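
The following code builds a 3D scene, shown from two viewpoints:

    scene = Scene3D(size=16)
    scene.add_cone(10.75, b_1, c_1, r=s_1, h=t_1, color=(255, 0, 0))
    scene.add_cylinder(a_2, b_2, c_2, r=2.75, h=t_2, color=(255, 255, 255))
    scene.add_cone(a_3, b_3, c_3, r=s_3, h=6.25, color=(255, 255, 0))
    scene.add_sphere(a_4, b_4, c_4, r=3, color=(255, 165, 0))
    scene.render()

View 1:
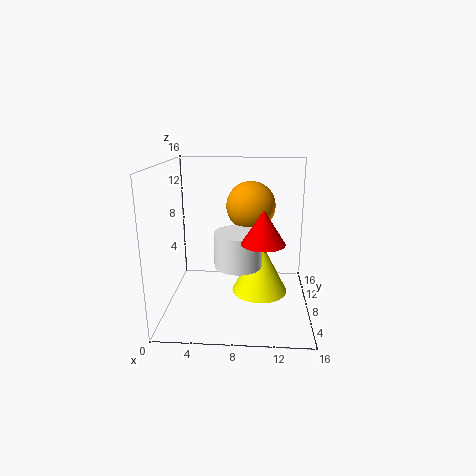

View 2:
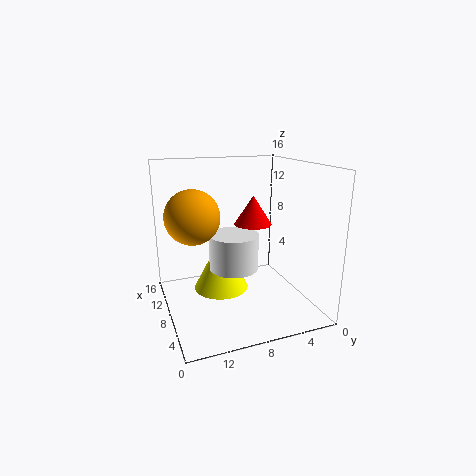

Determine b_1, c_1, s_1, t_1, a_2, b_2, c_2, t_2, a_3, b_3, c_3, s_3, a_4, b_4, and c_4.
b_1 = 5, c_1 = 8.5, s_1 = 2.25, t_1 = 3.5, a_2 = 8, b_2 = 8.5, c_2 = 4.5, t_2 = 4, a_3 = 10.5, b_3 = 9.25, c_3 = 1, s_3 = 3.25, a_4 = 9.25, b_4 = 12.75, c_4 = 10.5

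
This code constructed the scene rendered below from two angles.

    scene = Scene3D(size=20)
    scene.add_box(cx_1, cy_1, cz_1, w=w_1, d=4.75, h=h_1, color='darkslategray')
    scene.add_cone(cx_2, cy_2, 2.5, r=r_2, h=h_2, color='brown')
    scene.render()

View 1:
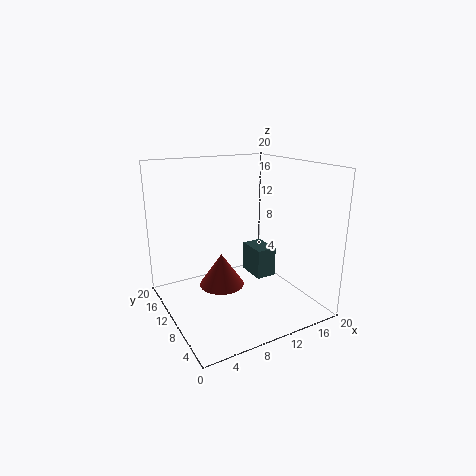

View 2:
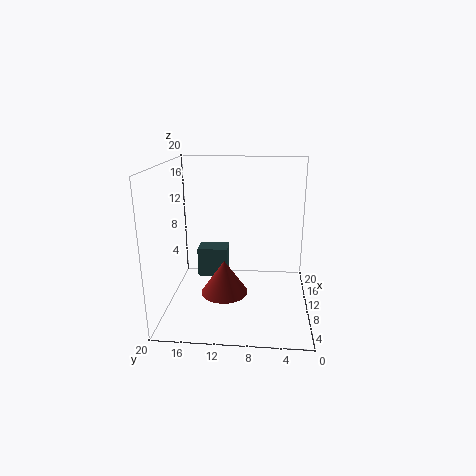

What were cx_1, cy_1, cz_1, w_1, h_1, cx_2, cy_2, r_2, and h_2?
cx_1 = 15, cy_1 = 12.25, cz_1 = 1.25, w_1 = 3.25, h_1 = 4.75, cx_2 = 8.25, cy_2 = 11.75, r_2 = 3.25, h_2 = 4.75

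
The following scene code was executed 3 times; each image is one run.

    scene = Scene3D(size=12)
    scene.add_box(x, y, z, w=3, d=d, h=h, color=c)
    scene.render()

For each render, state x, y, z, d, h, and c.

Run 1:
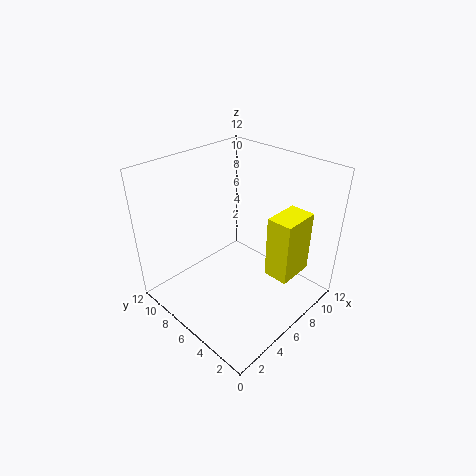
x = 6, y = 1, z = 4, d = 2, h = 5, c = 'yellow'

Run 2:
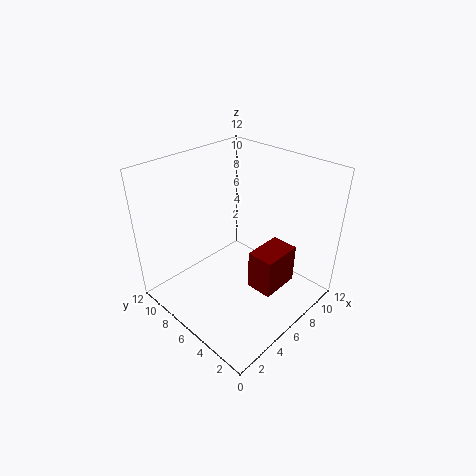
x = 4, y = 1, z = 4, d = 2, h = 3, c = 'maroon'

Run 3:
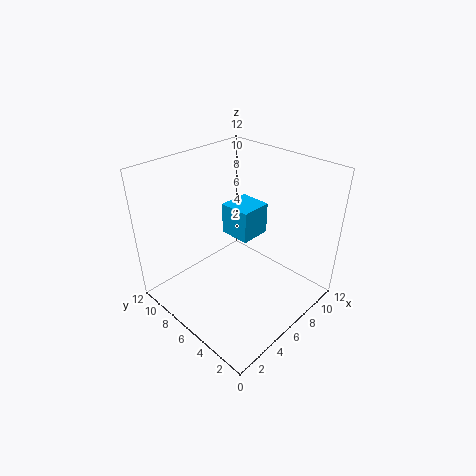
x = 8, y = 7, z = 4, d = 3, h = 3, c = 'deepskyblue'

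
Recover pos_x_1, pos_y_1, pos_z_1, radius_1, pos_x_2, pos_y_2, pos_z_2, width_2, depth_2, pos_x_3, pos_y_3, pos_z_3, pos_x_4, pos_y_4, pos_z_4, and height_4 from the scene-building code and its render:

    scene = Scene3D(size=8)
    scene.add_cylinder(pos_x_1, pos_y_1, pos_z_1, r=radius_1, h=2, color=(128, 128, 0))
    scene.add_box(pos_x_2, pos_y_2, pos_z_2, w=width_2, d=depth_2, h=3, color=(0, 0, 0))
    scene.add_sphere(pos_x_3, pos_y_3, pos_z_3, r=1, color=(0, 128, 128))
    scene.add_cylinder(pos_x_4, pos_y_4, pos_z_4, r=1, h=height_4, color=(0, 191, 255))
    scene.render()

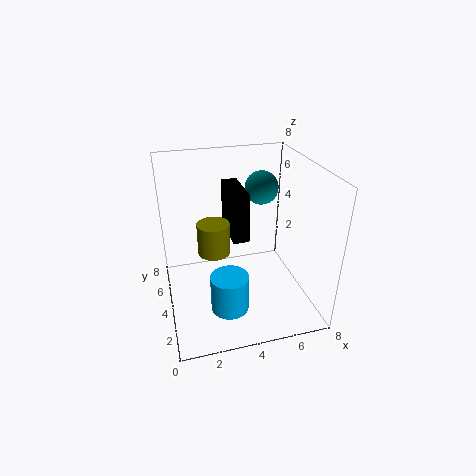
pos_x_1 = 3, pos_y_1 = 6, pos_z_1 = 2, radius_1 = 1, pos_x_2 = 4, pos_y_2 = 5, pos_z_2 = 3, width_2 = 1, depth_2 = 3, pos_x_3 = 6, pos_y_3 = 6, pos_z_3 = 6, pos_x_4 = 3, pos_y_4 = 2, pos_z_4 = 1, height_4 = 2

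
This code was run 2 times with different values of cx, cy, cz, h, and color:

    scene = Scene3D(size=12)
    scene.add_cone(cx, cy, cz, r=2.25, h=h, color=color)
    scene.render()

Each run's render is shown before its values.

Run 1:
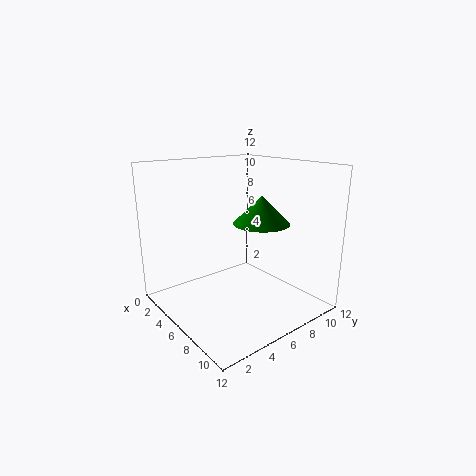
cx = 7.75
cy = 7
cz = 7.5
h = 2.25
color = 'green'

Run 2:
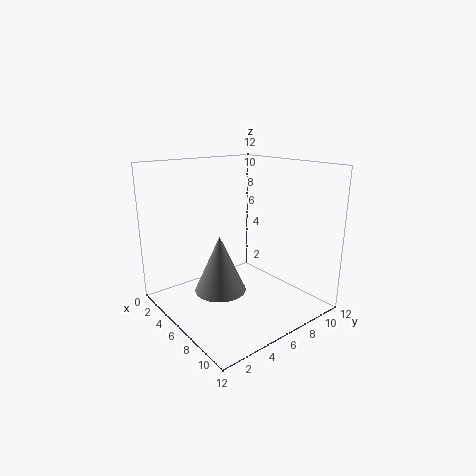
cx = 4.75
cy = 5
cz = 1
h = 5
color = 'gray'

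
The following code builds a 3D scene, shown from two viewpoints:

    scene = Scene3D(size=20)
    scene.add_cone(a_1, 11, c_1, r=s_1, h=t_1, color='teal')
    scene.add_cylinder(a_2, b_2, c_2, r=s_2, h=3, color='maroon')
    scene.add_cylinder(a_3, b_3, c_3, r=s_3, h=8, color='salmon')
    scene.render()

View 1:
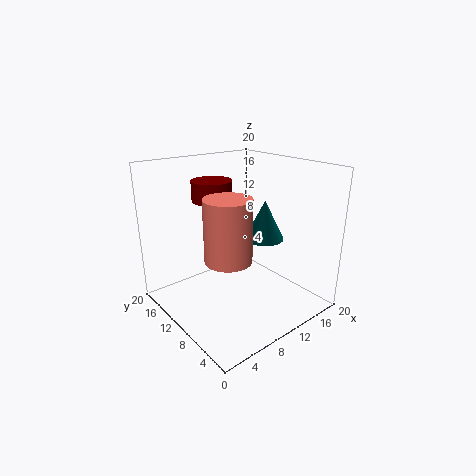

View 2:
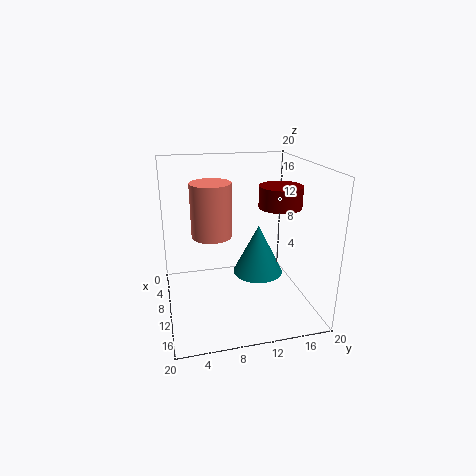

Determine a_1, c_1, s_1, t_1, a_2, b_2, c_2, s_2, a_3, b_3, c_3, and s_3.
a_1 = 16, c_1 = 8, s_1 = 3, t_1 = 6, a_2 = 10, b_2 = 16, c_2 = 14, s_2 = 3, a_3 = 6, b_3 = 7, c_3 = 9, s_3 = 3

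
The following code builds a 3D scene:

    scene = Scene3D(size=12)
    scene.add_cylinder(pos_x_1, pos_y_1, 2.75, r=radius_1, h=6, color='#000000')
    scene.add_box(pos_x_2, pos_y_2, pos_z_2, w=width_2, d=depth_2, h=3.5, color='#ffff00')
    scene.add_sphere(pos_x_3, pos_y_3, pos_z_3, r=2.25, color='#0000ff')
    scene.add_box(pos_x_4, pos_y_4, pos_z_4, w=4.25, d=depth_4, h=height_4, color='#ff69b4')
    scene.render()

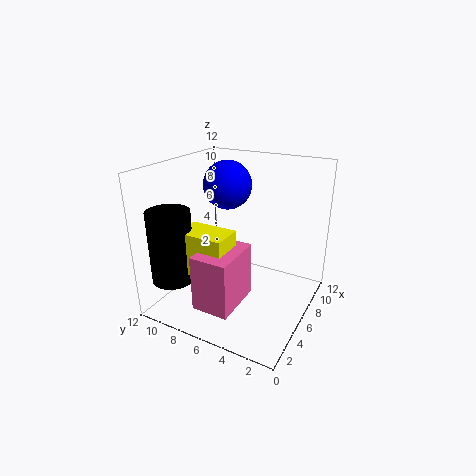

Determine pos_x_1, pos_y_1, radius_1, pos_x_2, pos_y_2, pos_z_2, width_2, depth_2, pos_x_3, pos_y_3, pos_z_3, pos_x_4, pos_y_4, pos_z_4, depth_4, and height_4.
pos_x_1 = 2.5, pos_y_1 = 10.25, radius_1 = 1.75, pos_x_2 = 2.25, pos_y_2 = 5.5, pos_z_2 = 3.75, width_2 = 2.5, depth_2 = 4, pos_x_3 = 9.5, pos_y_3 = 9, pos_z_3 = 9.25, pos_x_4 = 1.25, pos_y_4 = 4.5, pos_z_4 = 1.5, depth_4 = 3, height_4 = 4.5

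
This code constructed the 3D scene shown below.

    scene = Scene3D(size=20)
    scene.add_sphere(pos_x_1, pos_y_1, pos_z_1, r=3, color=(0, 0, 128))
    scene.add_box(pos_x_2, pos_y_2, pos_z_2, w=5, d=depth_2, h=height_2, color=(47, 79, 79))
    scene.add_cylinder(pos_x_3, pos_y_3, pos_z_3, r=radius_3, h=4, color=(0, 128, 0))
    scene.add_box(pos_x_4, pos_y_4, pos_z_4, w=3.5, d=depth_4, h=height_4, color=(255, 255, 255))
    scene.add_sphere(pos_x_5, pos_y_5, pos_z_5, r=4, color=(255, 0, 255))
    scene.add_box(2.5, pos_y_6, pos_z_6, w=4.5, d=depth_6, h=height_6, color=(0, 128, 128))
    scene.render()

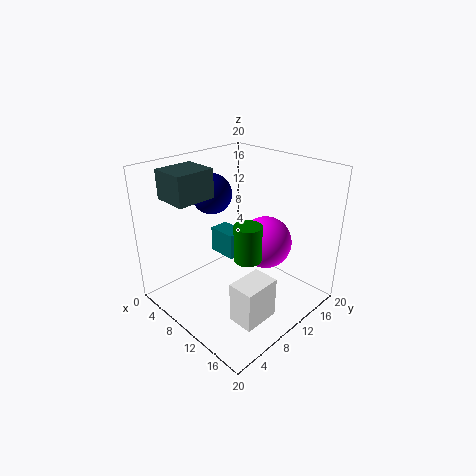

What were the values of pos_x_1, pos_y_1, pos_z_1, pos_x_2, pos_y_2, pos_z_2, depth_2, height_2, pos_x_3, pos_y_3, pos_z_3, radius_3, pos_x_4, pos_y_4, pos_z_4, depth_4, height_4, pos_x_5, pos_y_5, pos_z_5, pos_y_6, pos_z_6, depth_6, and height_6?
pos_x_1 = 3.5
pos_y_1 = 11
pos_z_1 = 14.5
pos_x_2 = 2
pos_y_2 = 3
pos_z_2 = 15.5
depth_2 = 5.5
height_2 = 4
pos_x_3 = 17.5
pos_y_3 = 4
pos_z_3 = 12.5
radius_3 = 1.5
pos_x_4 = 14
pos_y_4 = 4.5
pos_z_4 = 1.5
depth_4 = 5
height_4 = 5.5
pos_x_5 = 10
pos_y_5 = 16
pos_z_5 = 7
pos_y_6 = 11.5
pos_z_6 = 4.5
depth_6 = 3
height_6 = 4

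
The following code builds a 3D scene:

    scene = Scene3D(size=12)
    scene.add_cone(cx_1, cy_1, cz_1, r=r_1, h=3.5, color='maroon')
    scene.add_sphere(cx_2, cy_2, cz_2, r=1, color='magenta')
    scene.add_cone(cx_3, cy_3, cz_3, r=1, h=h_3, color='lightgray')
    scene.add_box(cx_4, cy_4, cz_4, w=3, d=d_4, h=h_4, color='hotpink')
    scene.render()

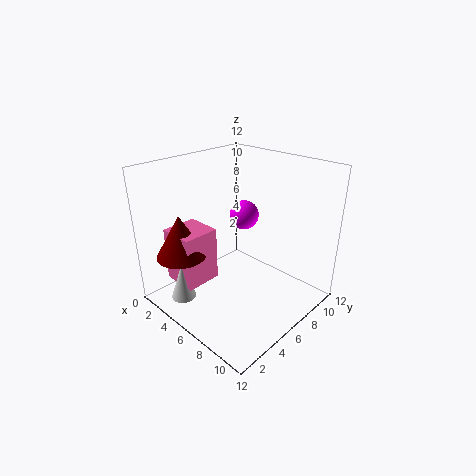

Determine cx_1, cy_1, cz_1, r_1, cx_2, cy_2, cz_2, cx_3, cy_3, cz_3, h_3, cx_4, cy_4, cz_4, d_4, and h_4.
cx_1 = 3.5
cy_1 = 2
cz_1 = 5
r_1 = 2
cx_2 = 8.5
cy_2 = 4
cz_2 = 9.5
cx_3 = 4
cy_3 = 1.5
cz_3 = 1.5
h_3 = 3
cx_4 = 2
cy_4 = 1.5
cz_4 = 2.5
d_4 = 3
h_4 = 4.5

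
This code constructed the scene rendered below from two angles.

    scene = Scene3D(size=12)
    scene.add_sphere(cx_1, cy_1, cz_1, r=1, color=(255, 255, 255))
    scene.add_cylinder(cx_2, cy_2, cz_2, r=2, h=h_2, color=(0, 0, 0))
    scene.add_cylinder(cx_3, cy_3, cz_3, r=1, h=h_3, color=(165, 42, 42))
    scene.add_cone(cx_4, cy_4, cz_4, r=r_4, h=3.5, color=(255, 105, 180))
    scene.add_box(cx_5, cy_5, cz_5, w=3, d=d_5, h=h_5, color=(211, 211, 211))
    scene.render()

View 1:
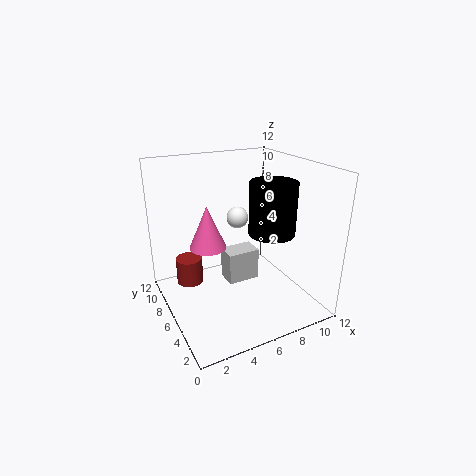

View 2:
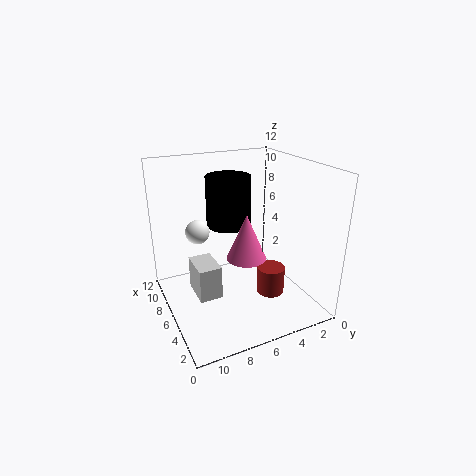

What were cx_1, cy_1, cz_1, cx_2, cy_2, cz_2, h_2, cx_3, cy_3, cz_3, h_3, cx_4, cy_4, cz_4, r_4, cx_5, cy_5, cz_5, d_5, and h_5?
cx_1 = 7.5, cy_1 = 9, cz_1 = 6.5, cx_2 = 9, cy_2 = 5.5, cz_2 = 6, h_2 = 4.5, cx_3 = 1.5, cy_3 = 5.5, cz_3 = 3.5, h_3 = 2, cx_4 = 3.5, cy_4 = 6.5, cz_4 = 5.5, r_4 = 1.5, cx_5 = 6, cy_5 = 7.5, cz_5 = 0.5, d_5 = 2, h_5 = 3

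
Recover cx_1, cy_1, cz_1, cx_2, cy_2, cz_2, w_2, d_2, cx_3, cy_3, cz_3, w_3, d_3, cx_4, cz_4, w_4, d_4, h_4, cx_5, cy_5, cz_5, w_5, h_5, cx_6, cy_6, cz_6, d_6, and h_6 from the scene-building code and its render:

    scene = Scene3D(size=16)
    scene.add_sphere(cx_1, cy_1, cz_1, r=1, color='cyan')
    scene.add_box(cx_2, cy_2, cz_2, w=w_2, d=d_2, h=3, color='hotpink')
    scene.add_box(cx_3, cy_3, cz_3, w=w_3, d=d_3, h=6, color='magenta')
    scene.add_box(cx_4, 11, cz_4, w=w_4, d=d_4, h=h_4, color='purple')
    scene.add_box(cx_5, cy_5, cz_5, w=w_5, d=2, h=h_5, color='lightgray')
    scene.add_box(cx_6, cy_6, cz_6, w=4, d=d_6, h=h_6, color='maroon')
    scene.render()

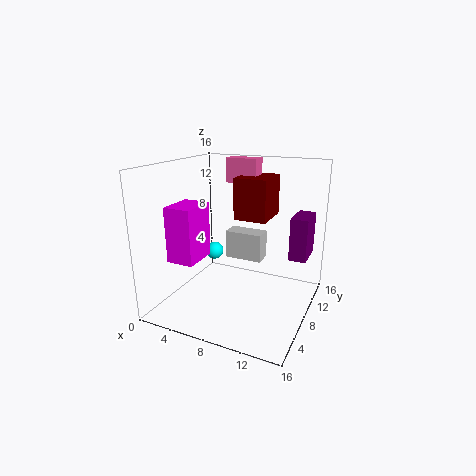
cx_1 = 5, cy_1 = 8, cz_1 = 6, cx_2 = 4, cy_2 = 13, cz_2 = 13, w_2 = 4, d_2 = 2, cx_3 = 2, cy_3 = 3, cz_3 = 6, w_3 = 3, d_3 = 4, cx_4 = 13, cz_4 = 5, w_4 = 2, d_4 = 4, h_4 = 5, cx_5 = 7, cy_5 = 7, cz_5 = 6, w_5 = 4, h_5 = 3, cx_6 = 6, cy_6 = 11, cz_6 = 9, d_6 = 5, h_6 = 5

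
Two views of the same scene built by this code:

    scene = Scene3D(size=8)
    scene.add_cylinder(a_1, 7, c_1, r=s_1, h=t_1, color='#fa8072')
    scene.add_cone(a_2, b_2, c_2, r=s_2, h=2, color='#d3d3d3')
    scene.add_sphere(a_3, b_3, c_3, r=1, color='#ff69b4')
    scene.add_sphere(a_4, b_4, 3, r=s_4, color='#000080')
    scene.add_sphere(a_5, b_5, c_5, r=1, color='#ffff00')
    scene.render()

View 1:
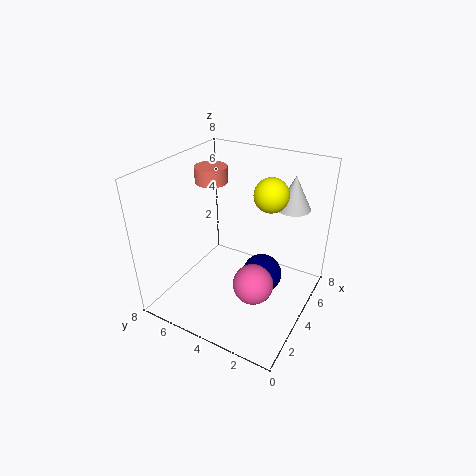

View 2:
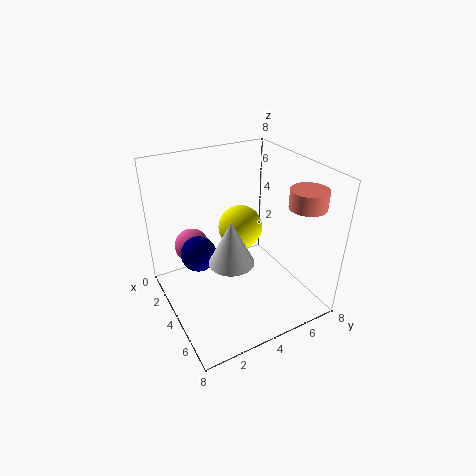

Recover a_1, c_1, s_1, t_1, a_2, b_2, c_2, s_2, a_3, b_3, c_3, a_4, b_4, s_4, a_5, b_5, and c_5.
a_1 = 6, c_1 = 6, s_1 = 1, t_1 = 1, a_2 = 7, b_2 = 2, c_2 = 5, s_2 = 1, a_3 = 2, b_3 = 2, c_3 = 3, a_4 = 3, b_4 = 2, s_4 = 1, a_5 = 6, b_5 = 3, c_5 = 6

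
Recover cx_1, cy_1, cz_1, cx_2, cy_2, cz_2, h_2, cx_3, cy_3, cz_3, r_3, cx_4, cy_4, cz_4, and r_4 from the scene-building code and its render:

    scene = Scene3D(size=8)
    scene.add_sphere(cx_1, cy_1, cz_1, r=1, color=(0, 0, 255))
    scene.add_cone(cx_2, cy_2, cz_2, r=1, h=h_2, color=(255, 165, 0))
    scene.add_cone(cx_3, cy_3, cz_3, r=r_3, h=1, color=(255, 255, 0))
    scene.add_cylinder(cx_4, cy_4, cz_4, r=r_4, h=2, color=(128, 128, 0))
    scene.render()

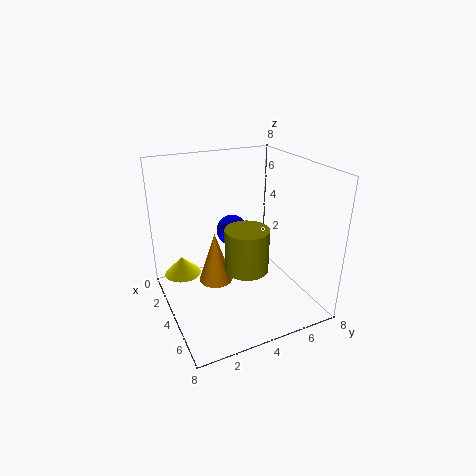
cx_1 = 1; cy_1 = 5; cz_1 = 3; cx_2 = 3; cy_2 = 3; cz_2 = 1; h_2 = 3; cx_3 = 3; cy_3 = 1; cz_3 = 2; r_3 = 1; cx_4 = 7; cy_4 = 3; cz_4 = 4; r_4 = 1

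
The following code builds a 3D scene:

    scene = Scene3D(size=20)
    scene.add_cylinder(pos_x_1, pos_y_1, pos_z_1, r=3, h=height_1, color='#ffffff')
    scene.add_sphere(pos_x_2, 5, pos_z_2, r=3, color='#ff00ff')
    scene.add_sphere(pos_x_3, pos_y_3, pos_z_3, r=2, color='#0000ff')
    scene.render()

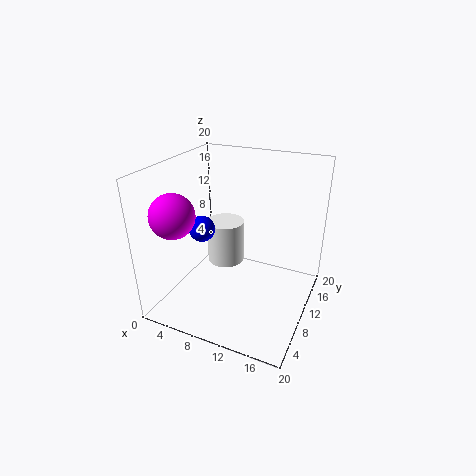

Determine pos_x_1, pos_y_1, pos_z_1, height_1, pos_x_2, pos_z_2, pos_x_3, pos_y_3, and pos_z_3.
pos_x_1 = 5
pos_y_1 = 16
pos_z_1 = 2
height_1 = 7
pos_x_2 = 3
pos_z_2 = 14
pos_x_3 = 3
pos_y_3 = 12
pos_z_3 = 9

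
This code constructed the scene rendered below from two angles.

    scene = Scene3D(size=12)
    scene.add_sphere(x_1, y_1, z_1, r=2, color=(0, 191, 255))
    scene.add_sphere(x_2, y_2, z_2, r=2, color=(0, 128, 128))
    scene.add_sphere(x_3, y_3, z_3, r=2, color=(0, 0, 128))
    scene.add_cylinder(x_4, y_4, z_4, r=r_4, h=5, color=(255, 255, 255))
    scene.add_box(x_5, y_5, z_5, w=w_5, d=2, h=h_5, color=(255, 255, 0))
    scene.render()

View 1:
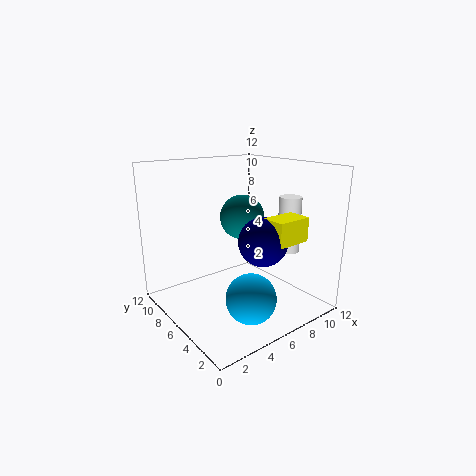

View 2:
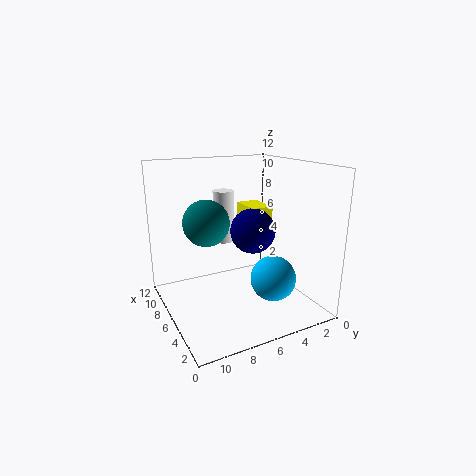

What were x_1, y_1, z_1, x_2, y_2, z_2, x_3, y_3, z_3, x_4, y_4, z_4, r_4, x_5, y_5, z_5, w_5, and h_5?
x_1 = 5, y_1 = 3, z_1 = 2, x_2 = 8, y_2 = 8, z_2 = 7, x_3 = 7, y_3 = 4, z_3 = 6, x_4 = 11, y_4 = 5, z_4 = 4, r_4 = 1, x_5 = 7, y_5 = 2, z_5 = 6, w_5 = 3, h_5 = 2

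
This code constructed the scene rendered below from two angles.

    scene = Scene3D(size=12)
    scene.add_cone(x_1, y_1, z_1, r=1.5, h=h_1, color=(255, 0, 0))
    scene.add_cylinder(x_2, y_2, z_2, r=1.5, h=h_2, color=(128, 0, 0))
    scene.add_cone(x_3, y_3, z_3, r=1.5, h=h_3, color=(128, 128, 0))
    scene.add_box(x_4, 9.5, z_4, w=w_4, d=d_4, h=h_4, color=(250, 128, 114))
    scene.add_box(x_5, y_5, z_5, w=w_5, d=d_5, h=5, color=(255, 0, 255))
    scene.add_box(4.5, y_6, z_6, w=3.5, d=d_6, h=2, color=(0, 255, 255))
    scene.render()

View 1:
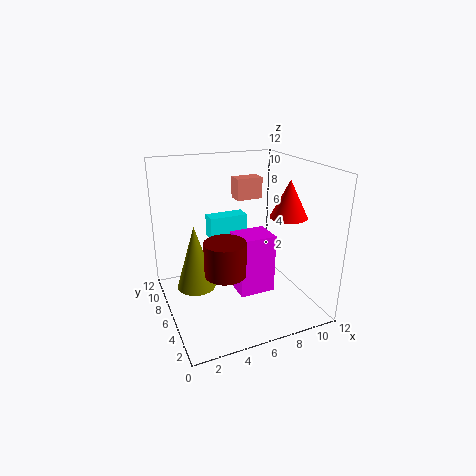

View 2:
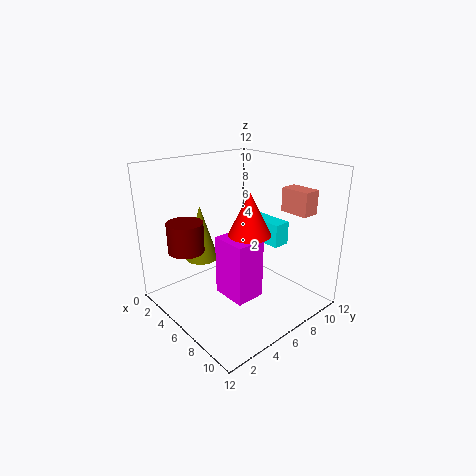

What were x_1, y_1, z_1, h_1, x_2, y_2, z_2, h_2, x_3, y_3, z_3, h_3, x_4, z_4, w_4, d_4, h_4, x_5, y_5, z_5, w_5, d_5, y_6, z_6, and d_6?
x_1 = 9.5
y_1 = 4
z_1 = 8
h_1 = 3
x_2 = 3.5
y_2 = 2.5
z_2 = 5
h_2 = 2.5
x_3 = 2
y_3 = 5
z_3 = 3
h_3 = 5
x_4 = 7.5
z_4 = 8
w_4 = 2.5
d_4 = 1.5
h_4 = 2
x_5 = 5.5
y_5 = 4
z_5 = 1.5
w_5 = 3
d_5 = 2.5
y_6 = 8.5
z_6 = 5
d_6 = 1.5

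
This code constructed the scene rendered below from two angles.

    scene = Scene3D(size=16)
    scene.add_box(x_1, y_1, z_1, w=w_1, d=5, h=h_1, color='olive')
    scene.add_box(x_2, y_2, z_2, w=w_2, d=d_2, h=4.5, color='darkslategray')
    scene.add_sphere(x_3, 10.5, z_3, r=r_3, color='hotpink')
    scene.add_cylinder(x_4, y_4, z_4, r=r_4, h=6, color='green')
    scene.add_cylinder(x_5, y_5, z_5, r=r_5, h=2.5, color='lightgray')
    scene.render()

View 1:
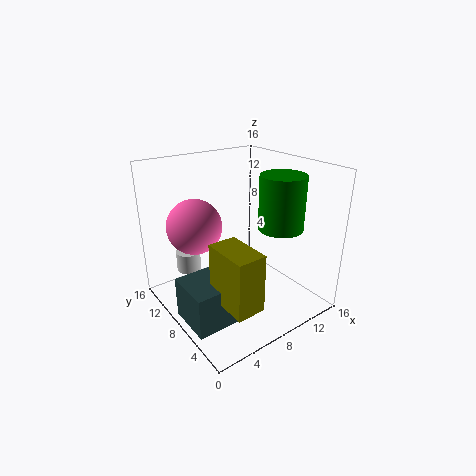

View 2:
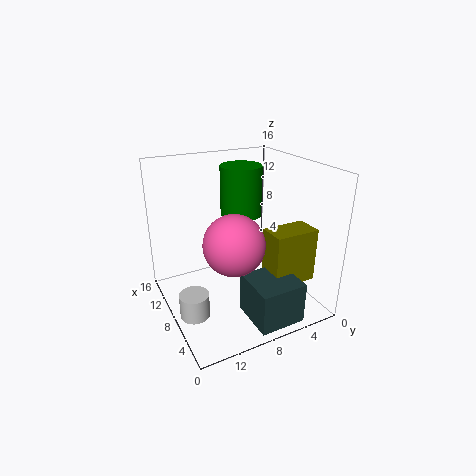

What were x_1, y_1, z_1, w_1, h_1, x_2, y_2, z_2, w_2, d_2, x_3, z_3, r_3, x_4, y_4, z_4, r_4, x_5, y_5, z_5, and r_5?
x_1 = 3
y_1 = 1
z_1 = 3.5
w_1 = 3
h_1 = 6
x_2 = 0.5
y_2 = 4
z_2 = 0.5
w_2 = 5
d_2 = 5
x_3 = 4
z_3 = 9.5
r_3 = 3
x_4 = 12
y_4 = 5.5
z_4 = 9
r_4 = 2.5
x_5 = 5
y_5 = 14.5
z_5 = 2
r_5 = 1.5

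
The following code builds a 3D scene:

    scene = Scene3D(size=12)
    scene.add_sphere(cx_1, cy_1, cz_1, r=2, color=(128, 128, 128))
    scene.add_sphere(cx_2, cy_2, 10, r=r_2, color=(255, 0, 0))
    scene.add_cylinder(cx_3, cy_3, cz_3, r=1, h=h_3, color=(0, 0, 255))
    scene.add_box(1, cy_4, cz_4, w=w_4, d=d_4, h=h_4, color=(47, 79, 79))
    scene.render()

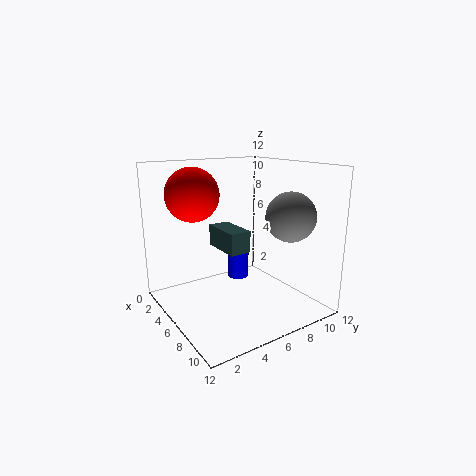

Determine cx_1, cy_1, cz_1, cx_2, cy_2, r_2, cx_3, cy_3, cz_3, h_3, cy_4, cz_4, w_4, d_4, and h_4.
cx_1 = 9
cy_1 = 9
cz_1 = 8
cx_2 = 6
cy_2 = 2
r_2 = 2
cx_3 = 3
cy_3 = 8
cz_3 = 1
h_3 = 4
cy_4 = 6
cz_4 = 4
w_4 = 4
d_4 = 2
h_4 = 2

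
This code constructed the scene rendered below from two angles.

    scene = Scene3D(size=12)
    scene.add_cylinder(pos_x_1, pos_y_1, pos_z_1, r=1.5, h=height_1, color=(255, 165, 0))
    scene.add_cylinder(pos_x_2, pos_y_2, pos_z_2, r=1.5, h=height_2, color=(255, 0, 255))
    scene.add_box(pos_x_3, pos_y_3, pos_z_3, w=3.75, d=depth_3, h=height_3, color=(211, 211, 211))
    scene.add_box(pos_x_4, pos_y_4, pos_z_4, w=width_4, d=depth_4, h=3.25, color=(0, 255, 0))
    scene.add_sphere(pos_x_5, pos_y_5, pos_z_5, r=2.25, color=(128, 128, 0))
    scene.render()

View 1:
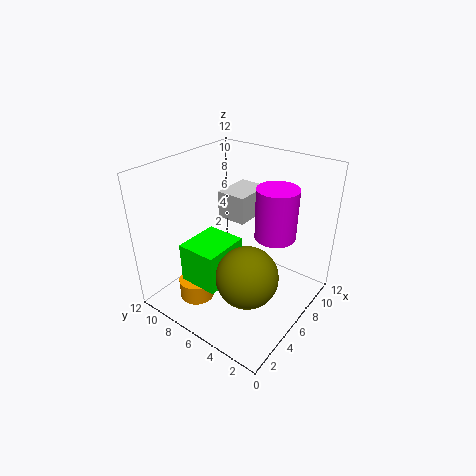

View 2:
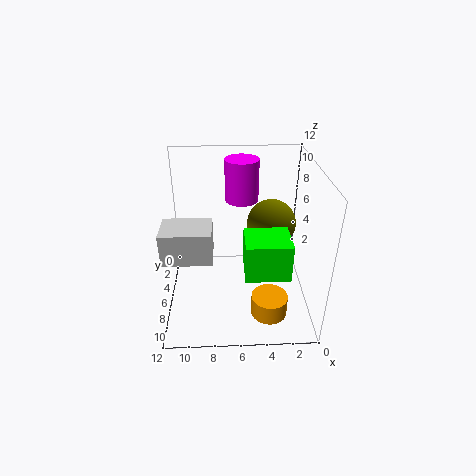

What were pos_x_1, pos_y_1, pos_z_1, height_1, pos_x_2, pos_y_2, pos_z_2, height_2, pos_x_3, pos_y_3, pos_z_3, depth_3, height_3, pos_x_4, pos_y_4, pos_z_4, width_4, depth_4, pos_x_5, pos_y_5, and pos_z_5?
pos_x_1 = 3.5, pos_y_1 = 8.75, pos_z_1 = 0.25, height_1 = 1.75, pos_x_2 = 5.5, pos_y_2 = 2.25, pos_z_2 = 7.75, height_2 = 3.75, pos_x_3 = 8, pos_y_3 = 7, pos_z_3 = 6, depth_3 = 2.75, height_3 = 2.5, pos_x_4 = 1.75, pos_y_4 = 5.25, pos_z_4 = 3.25, width_4 = 3.75, depth_4 = 3.25, pos_x_5 = 2.75, pos_y_5 = 2.75, pos_z_5 = 5.5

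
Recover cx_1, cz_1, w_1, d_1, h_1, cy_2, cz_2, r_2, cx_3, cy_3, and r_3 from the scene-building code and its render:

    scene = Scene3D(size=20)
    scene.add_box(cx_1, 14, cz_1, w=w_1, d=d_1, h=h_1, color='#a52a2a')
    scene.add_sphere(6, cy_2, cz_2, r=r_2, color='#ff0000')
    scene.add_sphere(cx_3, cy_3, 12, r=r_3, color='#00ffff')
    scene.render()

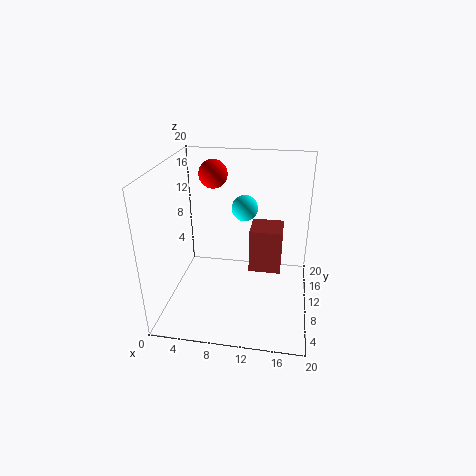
cx_1 = 11
cz_1 = 2
w_1 = 5
d_1 = 5
h_1 = 7
cy_2 = 13
cz_2 = 18
r_2 = 2
cx_3 = 10
cy_3 = 16
r_3 = 2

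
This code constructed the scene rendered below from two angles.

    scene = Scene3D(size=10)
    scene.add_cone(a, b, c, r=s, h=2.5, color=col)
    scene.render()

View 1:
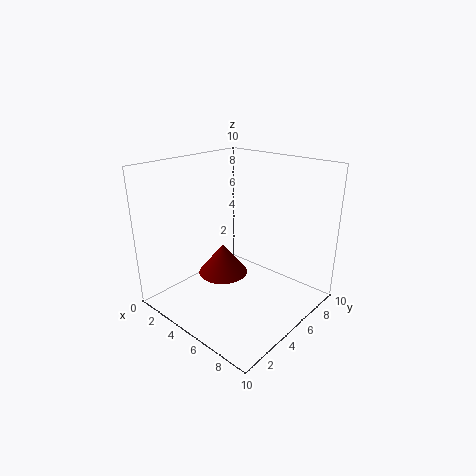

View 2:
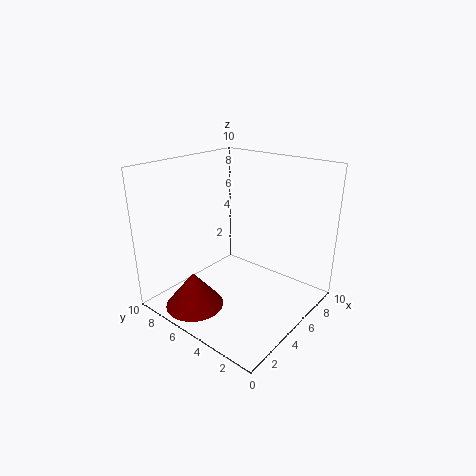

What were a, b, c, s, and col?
a = 2, b = 6.5, c = 0.5, s = 2, col = 'maroon'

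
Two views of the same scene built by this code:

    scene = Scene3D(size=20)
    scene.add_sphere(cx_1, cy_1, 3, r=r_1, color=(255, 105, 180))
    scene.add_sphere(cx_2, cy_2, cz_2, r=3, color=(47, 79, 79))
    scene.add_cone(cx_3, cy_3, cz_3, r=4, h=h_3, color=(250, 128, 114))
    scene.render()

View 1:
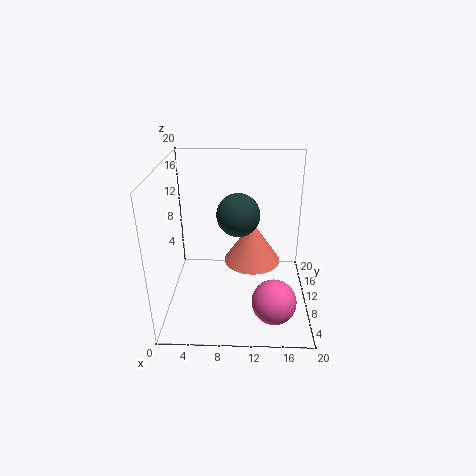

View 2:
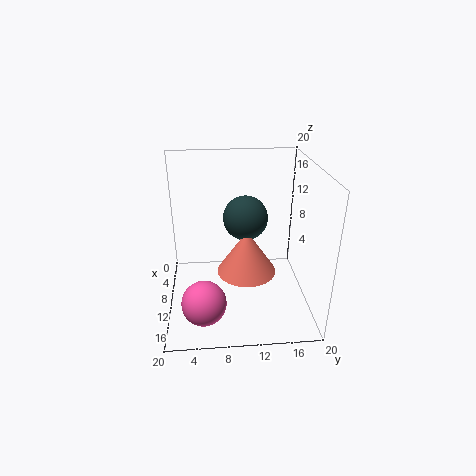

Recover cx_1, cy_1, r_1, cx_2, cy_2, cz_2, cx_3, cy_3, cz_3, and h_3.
cx_1 = 15
cy_1 = 5
r_1 = 3
cx_2 = 10
cy_2 = 11
cz_2 = 13
cx_3 = 12
cy_3 = 11
cz_3 = 6
h_3 = 6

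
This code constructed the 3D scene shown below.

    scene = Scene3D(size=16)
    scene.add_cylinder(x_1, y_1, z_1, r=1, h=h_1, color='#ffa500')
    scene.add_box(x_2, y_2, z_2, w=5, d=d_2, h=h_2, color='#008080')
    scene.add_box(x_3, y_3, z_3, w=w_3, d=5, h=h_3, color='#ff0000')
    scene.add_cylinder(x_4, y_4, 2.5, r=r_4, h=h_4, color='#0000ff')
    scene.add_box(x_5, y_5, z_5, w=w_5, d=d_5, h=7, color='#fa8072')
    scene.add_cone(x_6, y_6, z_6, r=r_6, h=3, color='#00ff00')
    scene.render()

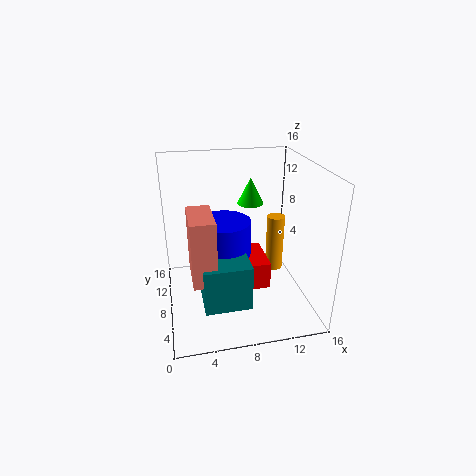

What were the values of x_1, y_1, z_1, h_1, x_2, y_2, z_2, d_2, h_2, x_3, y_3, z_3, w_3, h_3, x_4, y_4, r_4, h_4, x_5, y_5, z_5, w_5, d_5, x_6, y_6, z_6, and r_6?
x_1 = 12.5
y_1 = 8.5
z_1 = 3.5
h_1 = 6.5
x_2 = 3.5
y_2 = 3
z_2 = 2
d_2 = 5
h_2 = 5
x_3 = 6.5
y_3 = 5
z_3 = 3
w_3 = 4.5
h_3 = 3
x_4 = 6.5
y_4 = 8.5
r_4 = 3
h_4 = 7.5
x_5 = 2.5
y_5 = 3.5
z_5 = 5
w_5 = 2.5
d_5 = 5
x_6 = 10
y_6 = 10.5
z_6 = 11
r_6 = 1.5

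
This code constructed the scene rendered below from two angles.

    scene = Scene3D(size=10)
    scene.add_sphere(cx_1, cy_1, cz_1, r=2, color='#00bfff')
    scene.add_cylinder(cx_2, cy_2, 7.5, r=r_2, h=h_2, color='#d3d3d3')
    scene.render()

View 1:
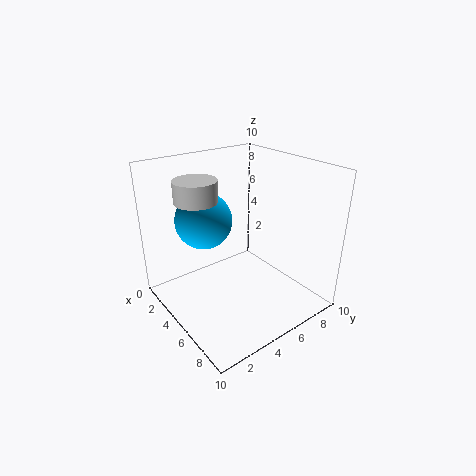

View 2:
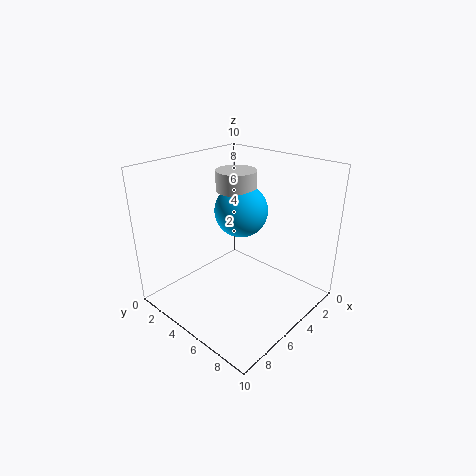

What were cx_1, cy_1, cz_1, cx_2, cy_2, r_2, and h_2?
cx_1 = 3; cy_1 = 3.5; cz_1 = 6; cx_2 = 3; cy_2 = 3; r_2 = 1.5; h_2 = 1.5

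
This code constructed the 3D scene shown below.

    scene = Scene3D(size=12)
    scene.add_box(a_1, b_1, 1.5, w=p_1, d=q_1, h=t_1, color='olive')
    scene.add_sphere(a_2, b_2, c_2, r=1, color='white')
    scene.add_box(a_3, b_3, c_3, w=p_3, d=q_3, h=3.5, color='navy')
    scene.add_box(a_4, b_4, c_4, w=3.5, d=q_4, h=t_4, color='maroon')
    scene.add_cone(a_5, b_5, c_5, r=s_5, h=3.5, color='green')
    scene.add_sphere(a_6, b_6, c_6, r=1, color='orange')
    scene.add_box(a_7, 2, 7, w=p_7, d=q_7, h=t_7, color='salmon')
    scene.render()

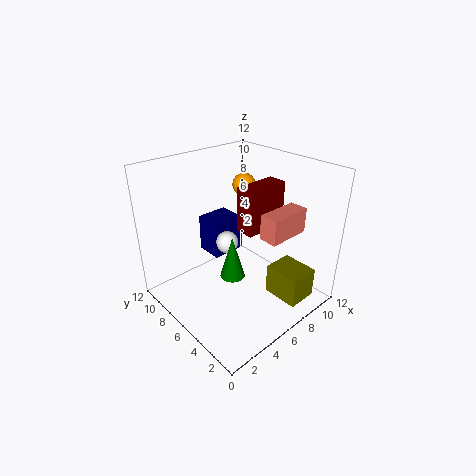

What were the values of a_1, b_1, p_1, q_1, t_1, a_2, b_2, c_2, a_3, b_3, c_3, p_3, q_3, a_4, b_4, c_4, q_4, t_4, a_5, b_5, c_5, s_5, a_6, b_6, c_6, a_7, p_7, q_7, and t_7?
a_1 = 7, b_1 = 0.5, p_1 = 2.5, q_1 = 3, t_1 = 2.5, a_2 = 6.5, b_2 = 8, c_2 = 4.5, a_3 = 6, b_3 = 9, c_3 = 2.5, p_3 = 3, q_3 = 2.5, a_4 = 5, b_4 = 3.5, c_4 = 7.5, q_4 = 1.5, t_4 = 3.5, a_5 = 4.5, b_5 = 5, c_5 = 3.5, s_5 = 1, a_6 = 8.5, b_6 = 8, c_6 = 9.5, a_7 = 6, p_7 = 3.5, q_7 = 1.5, t_7 = 2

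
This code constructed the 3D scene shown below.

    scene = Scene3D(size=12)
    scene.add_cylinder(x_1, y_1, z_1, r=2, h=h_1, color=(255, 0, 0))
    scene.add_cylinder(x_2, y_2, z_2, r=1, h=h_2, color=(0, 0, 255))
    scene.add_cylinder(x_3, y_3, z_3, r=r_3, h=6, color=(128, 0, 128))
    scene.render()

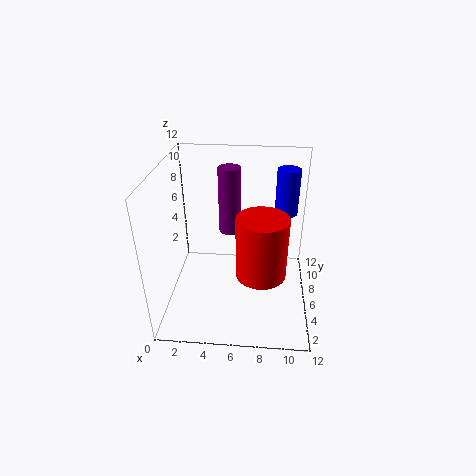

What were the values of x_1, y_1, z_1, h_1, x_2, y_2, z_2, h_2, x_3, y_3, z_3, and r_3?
x_1 = 8, y_1 = 4, z_1 = 4, h_1 = 5, x_2 = 10, y_2 = 9, z_2 = 7, h_2 = 4, x_3 = 5, y_3 = 9, z_3 = 5, r_3 = 1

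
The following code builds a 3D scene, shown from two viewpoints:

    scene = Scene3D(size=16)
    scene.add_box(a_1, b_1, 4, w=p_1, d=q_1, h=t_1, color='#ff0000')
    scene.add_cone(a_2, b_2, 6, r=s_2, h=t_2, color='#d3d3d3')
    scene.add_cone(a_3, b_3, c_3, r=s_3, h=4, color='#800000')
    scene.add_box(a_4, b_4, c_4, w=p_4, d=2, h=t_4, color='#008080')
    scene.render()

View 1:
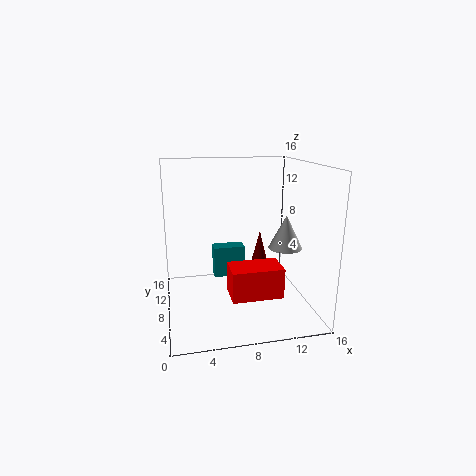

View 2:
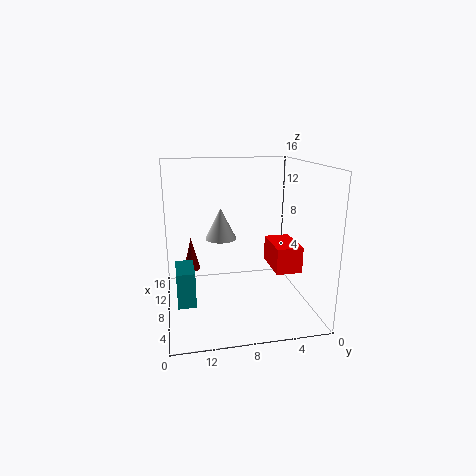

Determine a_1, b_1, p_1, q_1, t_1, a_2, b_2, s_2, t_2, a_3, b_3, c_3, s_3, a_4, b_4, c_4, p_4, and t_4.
a_1 = 6
b_1 = 1
p_1 = 5
q_1 = 3
t_1 = 3
a_2 = 14
b_2 = 9
s_2 = 2
t_2 = 4
a_3 = 12
b_3 = 13
c_3 = 3
s_3 = 1
a_4 = 6
b_4 = 13
c_4 = 1
p_4 = 4
t_4 = 4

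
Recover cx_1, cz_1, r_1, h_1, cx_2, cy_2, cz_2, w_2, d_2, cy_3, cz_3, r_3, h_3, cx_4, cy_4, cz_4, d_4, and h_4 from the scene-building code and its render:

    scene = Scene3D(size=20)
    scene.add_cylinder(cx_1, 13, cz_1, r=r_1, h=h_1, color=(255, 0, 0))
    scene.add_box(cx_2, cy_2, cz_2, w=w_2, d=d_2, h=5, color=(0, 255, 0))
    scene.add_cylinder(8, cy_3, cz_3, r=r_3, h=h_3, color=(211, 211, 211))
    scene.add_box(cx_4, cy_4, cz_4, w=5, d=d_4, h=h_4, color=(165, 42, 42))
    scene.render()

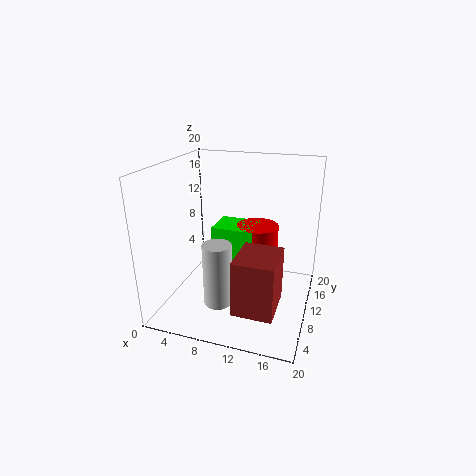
cx_1 = 12, cz_1 = 4, r_1 = 3, h_1 = 7, cx_2 = 6, cy_2 = 10, cz_2 = 6, w_2 = 6, d_2 = 5, cy_3 = 7, cz_3 = 1, r_3 = 2, h_3 = 9, cx_4 = 12, cy_4 = 1, cz_4 = 4, d_4 = 6, h_4 = 7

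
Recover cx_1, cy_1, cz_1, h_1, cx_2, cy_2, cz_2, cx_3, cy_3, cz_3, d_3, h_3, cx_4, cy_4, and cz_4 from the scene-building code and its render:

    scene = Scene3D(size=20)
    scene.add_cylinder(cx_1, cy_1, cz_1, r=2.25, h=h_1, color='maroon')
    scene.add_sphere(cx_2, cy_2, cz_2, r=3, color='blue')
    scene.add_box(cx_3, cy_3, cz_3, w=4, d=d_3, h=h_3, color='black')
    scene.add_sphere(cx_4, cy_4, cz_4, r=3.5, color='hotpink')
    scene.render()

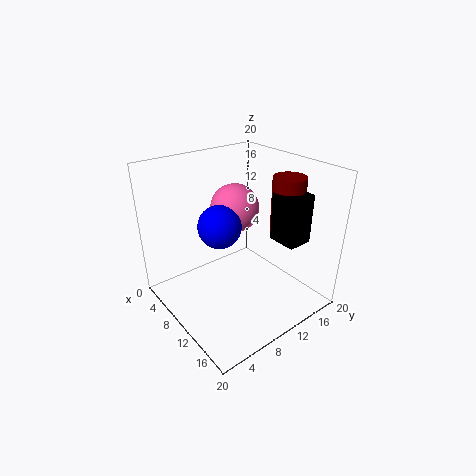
cx_1 = 13.5, cy_1 = 15.75, cz_1 = 10.25, h_1 = 8.25, cx_2 = 8.5, cy_2 = 8, cz_2 = 11.75, cx_3 = 12.75, cy_3 = 13.5, cz_3 = 10, d_3 = 3.5, h_3 = 6.75, cx_4 = 7, cy_4 = 11.75, cz_4 = 13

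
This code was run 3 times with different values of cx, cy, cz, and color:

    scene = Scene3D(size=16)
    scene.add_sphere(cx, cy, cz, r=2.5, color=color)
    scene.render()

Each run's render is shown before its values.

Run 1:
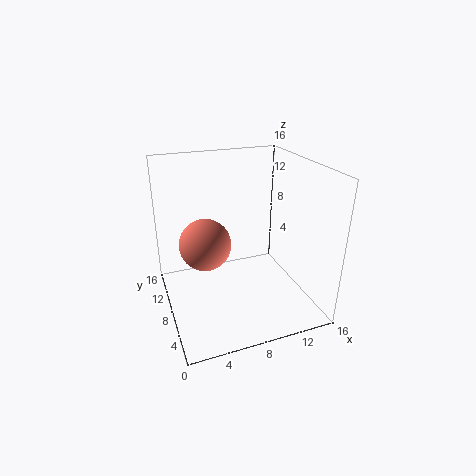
cx = 3.5
cy = 5
cz = 9.5
color = 'salmon'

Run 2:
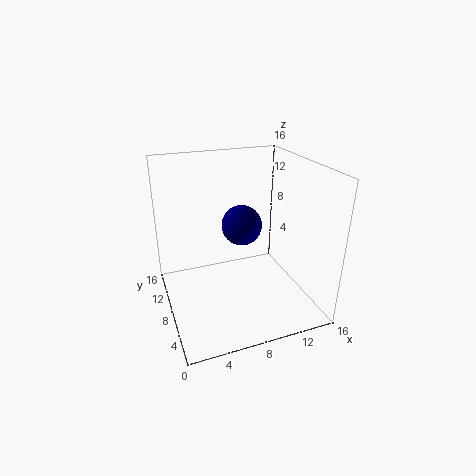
cx = 10
cy = 12
cz = 7.5
color = 'navy'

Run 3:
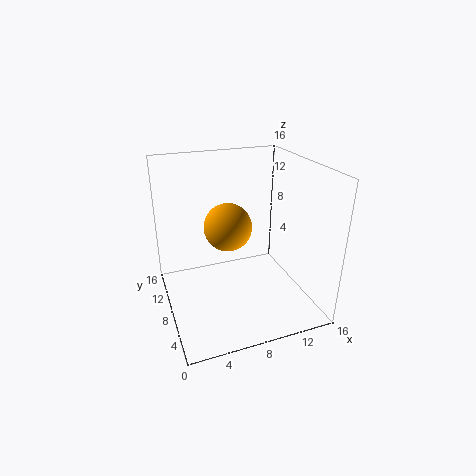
cx = 6.5
cy = 7
cz = 10
color = 'orange'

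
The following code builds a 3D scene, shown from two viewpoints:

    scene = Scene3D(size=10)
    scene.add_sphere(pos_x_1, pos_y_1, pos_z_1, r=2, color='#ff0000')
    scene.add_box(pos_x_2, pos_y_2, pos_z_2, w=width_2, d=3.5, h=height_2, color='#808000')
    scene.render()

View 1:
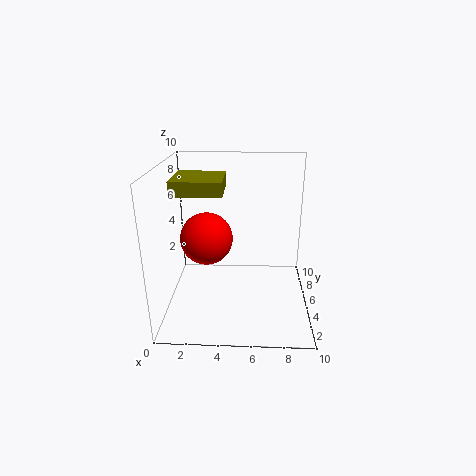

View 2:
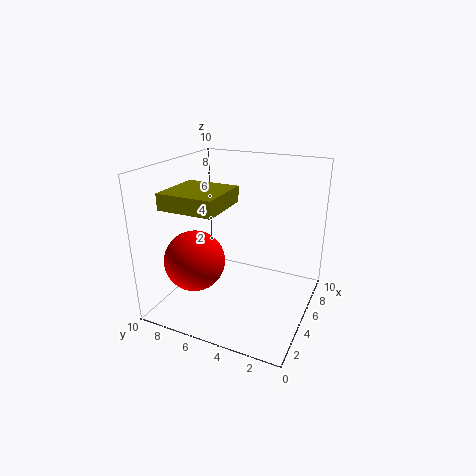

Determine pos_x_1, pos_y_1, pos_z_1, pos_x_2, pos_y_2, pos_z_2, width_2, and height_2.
pos_x_1 = 2.5, pos_y_1 = 7, pos_z_1 = 4, pos_x_2 = 0.5, pos_y_2 = 4.5, pos_z_2 = 8, width_2 = 3.5, height_2 = 1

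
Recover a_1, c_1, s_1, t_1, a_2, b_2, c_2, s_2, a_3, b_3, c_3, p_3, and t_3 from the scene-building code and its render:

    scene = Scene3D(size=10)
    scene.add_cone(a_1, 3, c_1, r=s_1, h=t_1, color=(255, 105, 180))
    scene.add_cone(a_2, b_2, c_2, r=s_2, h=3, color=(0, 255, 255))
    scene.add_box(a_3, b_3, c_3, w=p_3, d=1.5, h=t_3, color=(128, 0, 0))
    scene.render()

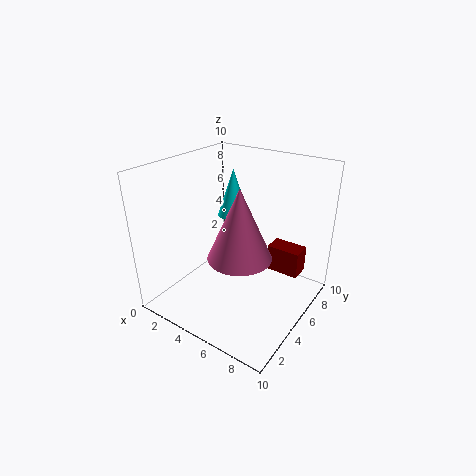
a_1 = 6.5, c_1 = 5, s_1 = 2, t_1 = 4.5, a_2 = 5, b_2 = 4.5, c_2 = 7, s_2 = 1, a_3 = 6, b_3 = 7.5, c_3 = 1.5, p_3 = 2.5, t_3 = 2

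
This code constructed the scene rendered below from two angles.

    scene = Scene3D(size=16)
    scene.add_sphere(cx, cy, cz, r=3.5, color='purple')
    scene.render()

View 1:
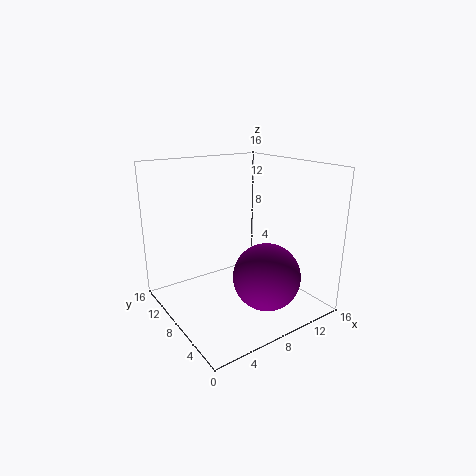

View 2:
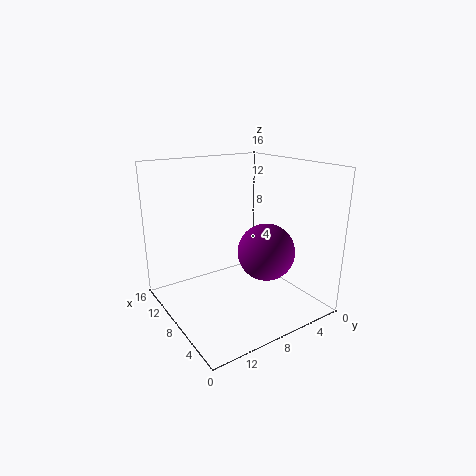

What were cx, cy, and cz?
cx = 8.5; cy = 3.5; cz = 5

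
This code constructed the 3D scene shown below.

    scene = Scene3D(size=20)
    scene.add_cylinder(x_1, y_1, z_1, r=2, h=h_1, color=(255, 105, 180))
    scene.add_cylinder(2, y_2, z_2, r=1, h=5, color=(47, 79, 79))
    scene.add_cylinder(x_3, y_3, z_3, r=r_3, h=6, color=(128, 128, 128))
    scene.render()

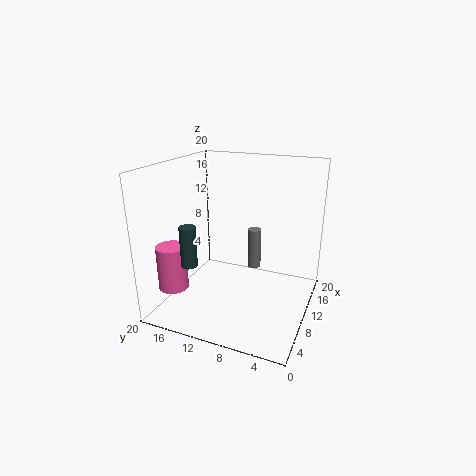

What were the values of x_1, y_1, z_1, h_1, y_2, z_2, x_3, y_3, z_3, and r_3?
x_1 = 4; y_1 = 17; z_1 = 4; h_1 = 6; y_2 = 13; z_2 = 9; x_3 = 14; y_3 = 9; z_3 = 4; r_3 = 1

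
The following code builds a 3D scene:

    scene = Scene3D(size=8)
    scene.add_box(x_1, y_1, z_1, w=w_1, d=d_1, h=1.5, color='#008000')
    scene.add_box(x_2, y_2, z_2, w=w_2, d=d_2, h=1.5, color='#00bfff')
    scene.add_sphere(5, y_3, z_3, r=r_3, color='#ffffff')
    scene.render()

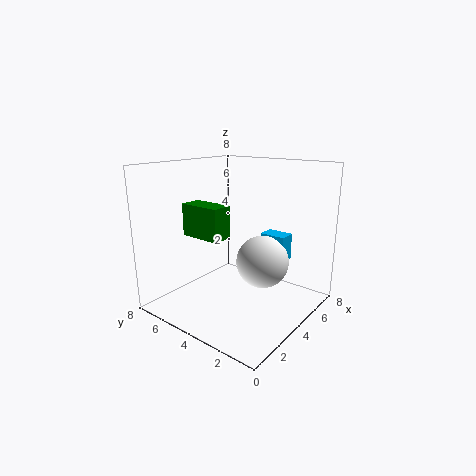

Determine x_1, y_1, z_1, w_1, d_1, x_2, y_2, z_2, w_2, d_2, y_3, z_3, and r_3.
x_1 = 0.5, y_1 = 2.5, z_1 = 5, w_1 = 1, d_1 = 2, x_2 = 5.5, y_2 = 2, z_2 = 2.5, w_2 = 1, d_2 = 1.5, y_3 = 3, z_3 = 2.5, r_3 = 1.5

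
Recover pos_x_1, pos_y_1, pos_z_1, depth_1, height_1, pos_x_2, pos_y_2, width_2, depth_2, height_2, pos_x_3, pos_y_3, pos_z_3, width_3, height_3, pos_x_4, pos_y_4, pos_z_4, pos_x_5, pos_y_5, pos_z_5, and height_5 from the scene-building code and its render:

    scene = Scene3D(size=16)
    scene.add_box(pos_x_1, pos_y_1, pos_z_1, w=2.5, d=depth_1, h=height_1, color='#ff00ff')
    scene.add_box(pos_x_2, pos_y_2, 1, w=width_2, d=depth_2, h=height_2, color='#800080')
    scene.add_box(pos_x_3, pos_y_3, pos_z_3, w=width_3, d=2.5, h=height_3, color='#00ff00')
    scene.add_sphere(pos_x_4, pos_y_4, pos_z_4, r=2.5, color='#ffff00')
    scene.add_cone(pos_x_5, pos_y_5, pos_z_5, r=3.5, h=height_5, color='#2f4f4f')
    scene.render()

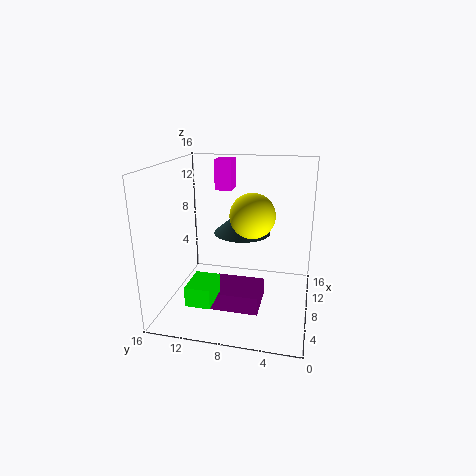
pos_x_1 = 11
pos_y_1 = 9.5
pos_z_1 = 12.5
depth_1 = 2
height_1 = 3.5
pos_x_2 = 4
pos_y_2 = 5
width_2 = 4.5
depth_2 = 5.5
height_2 = 2
pos_x_3 = 0.5
pos_y_3 = 9
pos_z_3 = 3.5
width_3 = 3.5
height_3 = 2
pos_x_4 = 8.5
pos_y_4 = 6.5
pos_z_4 = 10.5
pos_x_5 = 12.5
pos_y_5 = 8.5
pos_z_5 = 7
height_5 = 3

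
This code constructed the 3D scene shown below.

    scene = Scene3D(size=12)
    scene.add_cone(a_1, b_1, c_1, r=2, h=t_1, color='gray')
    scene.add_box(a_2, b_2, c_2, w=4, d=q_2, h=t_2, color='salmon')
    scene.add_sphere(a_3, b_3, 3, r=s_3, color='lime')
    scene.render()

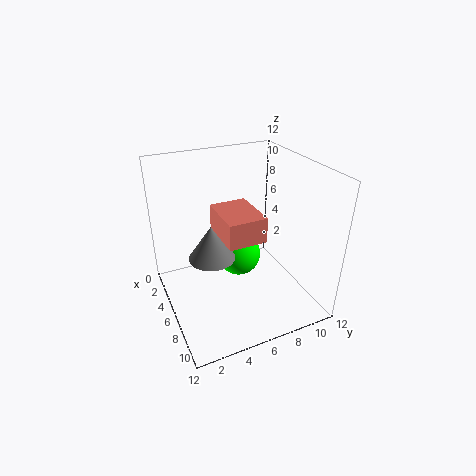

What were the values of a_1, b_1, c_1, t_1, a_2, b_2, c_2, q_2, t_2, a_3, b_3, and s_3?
a_1 = 5
b_1 = 4
c_1 = 4
t_1 = 3
a_2 = 5
b_2 = 4
c_2 = 7
q_2 = 3
t_2 = 2
a_3 = 4
b_3 = 7
s_3 = 2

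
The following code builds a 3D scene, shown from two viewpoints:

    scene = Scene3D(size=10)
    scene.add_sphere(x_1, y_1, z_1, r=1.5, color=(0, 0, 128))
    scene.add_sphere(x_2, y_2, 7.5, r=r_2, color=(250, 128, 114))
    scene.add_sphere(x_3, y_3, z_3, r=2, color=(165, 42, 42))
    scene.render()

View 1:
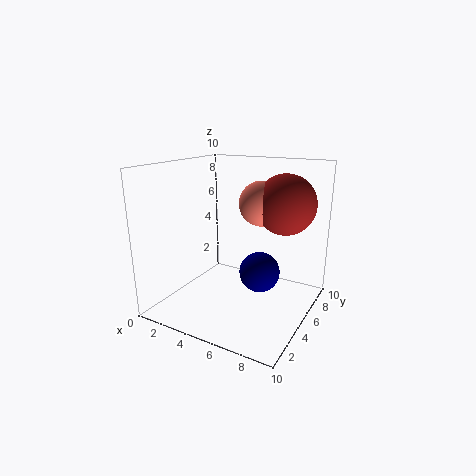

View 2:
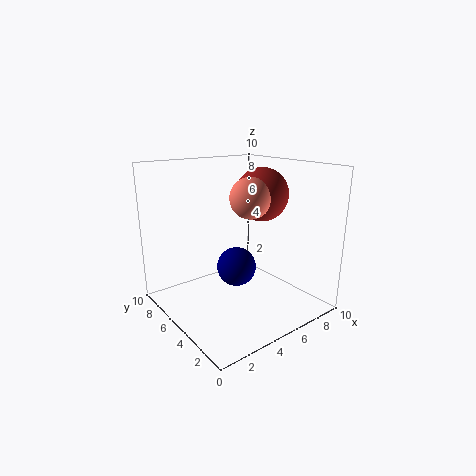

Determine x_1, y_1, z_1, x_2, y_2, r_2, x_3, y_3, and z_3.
x_1 = 6; y_1 = 6.5; z_1 = 2; x_2 = 6.5; y_2 = 5.5; r_2 = 1.5; x_3 = 8; y_3 = 6; z_3 = 7.5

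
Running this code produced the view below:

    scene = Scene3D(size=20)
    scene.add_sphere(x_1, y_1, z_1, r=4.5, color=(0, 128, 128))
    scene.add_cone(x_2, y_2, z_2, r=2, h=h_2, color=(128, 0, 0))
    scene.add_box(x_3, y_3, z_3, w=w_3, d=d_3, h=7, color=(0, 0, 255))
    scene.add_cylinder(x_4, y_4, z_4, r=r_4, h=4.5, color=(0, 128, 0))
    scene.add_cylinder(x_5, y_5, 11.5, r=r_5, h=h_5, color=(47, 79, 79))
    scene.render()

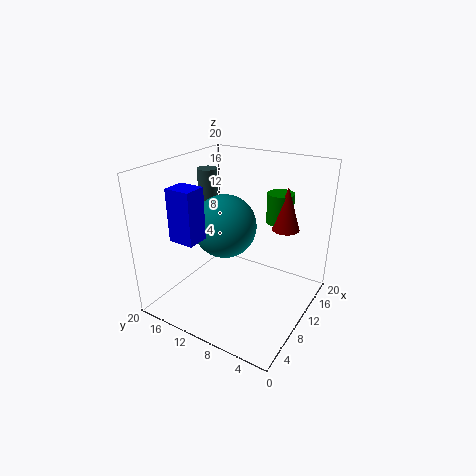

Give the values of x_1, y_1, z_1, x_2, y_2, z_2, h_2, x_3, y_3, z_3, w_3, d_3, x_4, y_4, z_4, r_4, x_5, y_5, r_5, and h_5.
x_1 = 10.5; y_1 = 12.5; z_1 = 11; x_2 = 16; y_2 = 5.5; z_2 = 10; h_2 = 6.5; x_3 = 3; y_3 = 12.5; z_3 = 11; w_3 = 3; d_3 = 3.5; x_4 = 17; y_4 = 7; z_4 = 10.5; r_4 = 2; x_5 = 13.5; y_5 = 17.5; r_5 = 1.5; h_5 = 6.5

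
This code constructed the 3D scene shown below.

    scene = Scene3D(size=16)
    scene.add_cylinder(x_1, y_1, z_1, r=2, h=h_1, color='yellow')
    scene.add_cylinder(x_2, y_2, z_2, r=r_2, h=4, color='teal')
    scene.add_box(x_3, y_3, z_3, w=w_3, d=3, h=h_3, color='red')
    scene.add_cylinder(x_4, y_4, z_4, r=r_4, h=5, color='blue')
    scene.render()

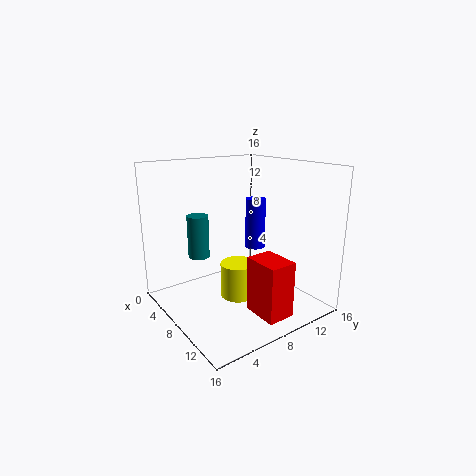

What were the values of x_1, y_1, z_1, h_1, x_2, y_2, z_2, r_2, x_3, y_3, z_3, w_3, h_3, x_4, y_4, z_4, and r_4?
x_1 = 8; y_1 = 8; z_1 = 1; h_1 = 4; x_2 = 10; y_2 = 2; z_2 = 8; r_2 = 1; x_3 = 11; y_3 = 7; z_3 = 1; w_3 = 4; h_3 = 6; x_4 = 11; y_4 = 8; z_4 = 8; r_4 = 1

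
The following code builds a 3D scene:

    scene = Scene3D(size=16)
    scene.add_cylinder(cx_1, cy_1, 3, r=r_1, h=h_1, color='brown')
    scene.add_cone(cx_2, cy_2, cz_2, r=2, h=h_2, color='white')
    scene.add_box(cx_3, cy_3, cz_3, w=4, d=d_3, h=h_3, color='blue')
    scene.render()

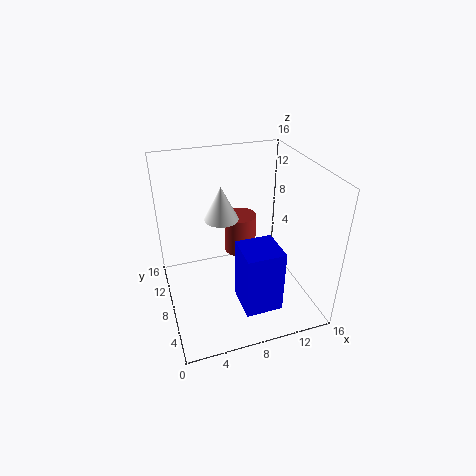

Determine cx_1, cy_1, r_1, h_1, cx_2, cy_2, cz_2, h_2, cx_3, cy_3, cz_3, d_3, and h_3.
cx_1 = 10; cy_1 = 13; r_1 = 2; h_1 = 5; cx_2 = 7; cy_2 = 11; cz_2 = 9; h_2 = 4; cx_3 = 7; cy_3 = 2; cz_3 = 2; d_3 = 4; h_3 = 7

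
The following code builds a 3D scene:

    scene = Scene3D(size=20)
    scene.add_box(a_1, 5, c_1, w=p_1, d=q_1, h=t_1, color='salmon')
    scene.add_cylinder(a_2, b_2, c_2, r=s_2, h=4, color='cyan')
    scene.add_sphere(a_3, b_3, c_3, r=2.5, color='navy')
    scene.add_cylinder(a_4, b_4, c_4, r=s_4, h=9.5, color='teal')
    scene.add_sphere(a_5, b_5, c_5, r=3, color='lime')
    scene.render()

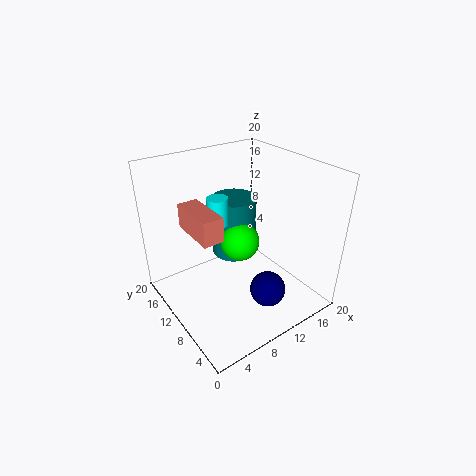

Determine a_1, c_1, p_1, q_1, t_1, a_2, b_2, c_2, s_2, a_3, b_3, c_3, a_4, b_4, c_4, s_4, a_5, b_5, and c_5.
a_1 = 2
c_1 = 14
p_1 = 2.5
q_1 = 6
t_1 = 3
a_2 = 9
b_2 = 13.5
c_2 = 11
s_2 = 1.5
a_3 = 12
b_3 = 5.5
c_3 = 3
a_4 = 13.5
b_4 = 16
c_4 = 3.5
s_4 = 3.5
a_5 = 12.5
b_5 = 13
c_5 = 7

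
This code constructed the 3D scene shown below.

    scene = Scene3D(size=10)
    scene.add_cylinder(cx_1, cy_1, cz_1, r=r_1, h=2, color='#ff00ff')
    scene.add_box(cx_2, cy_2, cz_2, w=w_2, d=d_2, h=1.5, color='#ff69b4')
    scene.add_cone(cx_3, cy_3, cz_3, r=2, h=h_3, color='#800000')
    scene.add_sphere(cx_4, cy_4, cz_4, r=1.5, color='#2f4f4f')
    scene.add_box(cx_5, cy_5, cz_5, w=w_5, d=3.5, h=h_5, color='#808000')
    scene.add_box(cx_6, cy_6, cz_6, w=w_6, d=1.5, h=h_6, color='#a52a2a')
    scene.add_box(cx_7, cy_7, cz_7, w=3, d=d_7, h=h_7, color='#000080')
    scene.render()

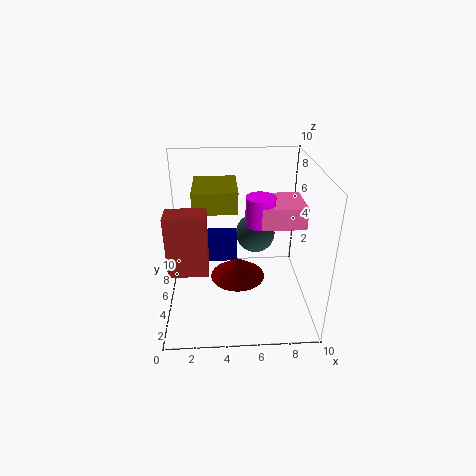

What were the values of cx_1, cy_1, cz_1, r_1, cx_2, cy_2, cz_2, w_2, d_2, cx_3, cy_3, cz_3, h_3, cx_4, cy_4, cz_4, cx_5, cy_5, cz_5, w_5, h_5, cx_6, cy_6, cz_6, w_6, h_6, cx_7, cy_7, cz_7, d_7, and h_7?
cx_1 = 6.5, cy_1 = 5, cz_1 = 6, r_1 = 1, cx_2 = 6.5, cy_2 = 4, cz_2 = 6, w_2 = 3, d_2 = 3, cx_3 = 5, cy_3 = 5.5, cz_3 = 1.5, h_3 = 1.5, cx_4 = 6.5, cy_4 = 7.5, cz_4 = 4, cx_5 = 2, cy_5 = 4.5, cz_5 = 7, w_5 = 3, h_5 = 1.5, cx_6 = 0.5, cy_6 = 2, cz_6 = 4, w_6 = 2.5, h_6 = 4, cx_7 = 2, cy_7 = 6, cz_7 = 2.5, d_7 = 1.5, h_7 = 2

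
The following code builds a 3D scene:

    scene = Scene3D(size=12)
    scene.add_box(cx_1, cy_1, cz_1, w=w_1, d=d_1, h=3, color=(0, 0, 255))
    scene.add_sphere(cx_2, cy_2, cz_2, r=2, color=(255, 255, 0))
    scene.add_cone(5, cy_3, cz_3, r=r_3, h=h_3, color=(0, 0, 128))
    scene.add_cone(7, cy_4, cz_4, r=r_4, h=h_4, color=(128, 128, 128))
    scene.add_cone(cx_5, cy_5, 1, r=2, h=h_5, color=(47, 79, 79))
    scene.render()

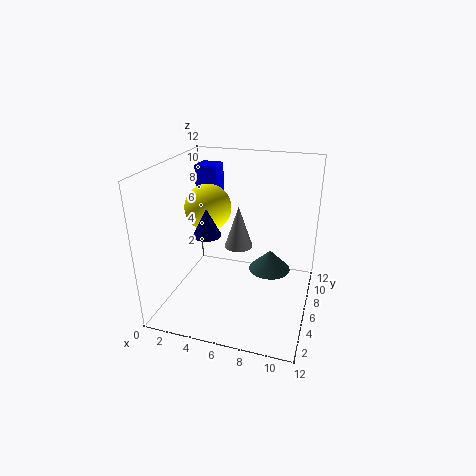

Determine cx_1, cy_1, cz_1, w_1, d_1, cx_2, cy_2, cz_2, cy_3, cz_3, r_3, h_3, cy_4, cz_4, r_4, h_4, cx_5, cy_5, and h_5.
cx_1 = 1; cy_1 = 9; cz_1 = 8; w_1 = 2; d_1 = 2; cx_2 = 3; cy_2 = 7; cz_2 = 8; cy_3 = 2; cz_3 = 8; r_3 = 1; h_3 = 2; cy_4 = 3; cz_4 = 7; r_4 = 1; h_4 = 3; cx_5 = 8; cy_5 = 10; h_5 = 2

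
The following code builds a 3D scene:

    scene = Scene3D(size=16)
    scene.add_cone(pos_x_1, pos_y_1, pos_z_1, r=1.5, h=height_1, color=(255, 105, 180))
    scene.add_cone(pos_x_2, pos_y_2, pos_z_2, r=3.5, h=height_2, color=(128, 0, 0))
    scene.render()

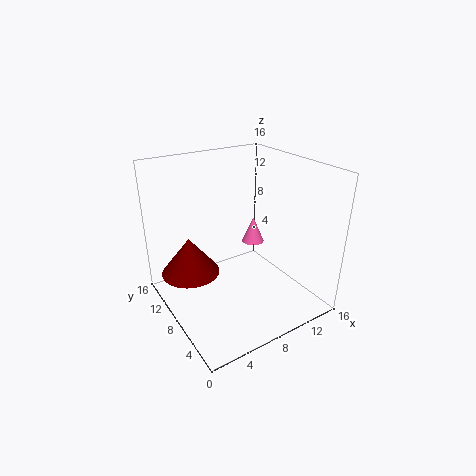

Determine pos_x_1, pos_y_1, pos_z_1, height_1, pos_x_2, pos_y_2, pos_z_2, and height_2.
pos_x_1 = 14; pos_y_1 = 13.5; pos_z_1 = 3.5; height_1 = 3.5; pos_x_2 = 4; pos_y_2 = 12.5; pos_z_2 = 2.5; height_2 = 4.5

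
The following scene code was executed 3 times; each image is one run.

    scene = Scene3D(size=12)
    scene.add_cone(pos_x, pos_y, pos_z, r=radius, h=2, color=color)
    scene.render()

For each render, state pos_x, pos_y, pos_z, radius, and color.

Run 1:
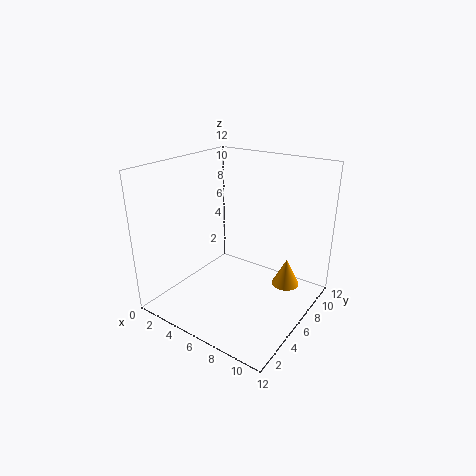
pos_x = 11, pos_y = 5, pos_z = 4, radius = 1, color = 'orange'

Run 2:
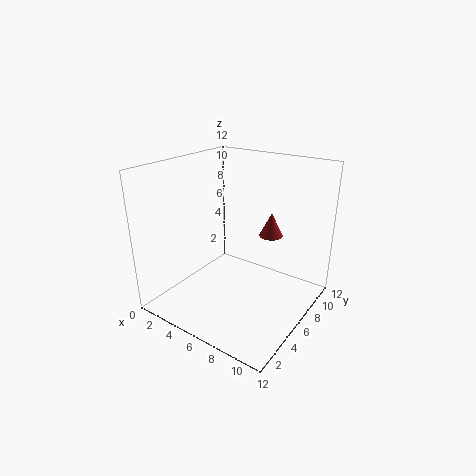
pos_x = 8, pos_y = 8, pos_z = 6, radius = 1, color = 'brown'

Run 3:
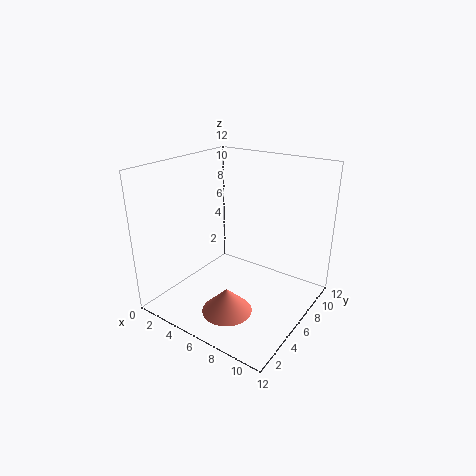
pos_x = 7, pos_y = 3, pos_z = 1, radius = 2, color = 'salmon'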